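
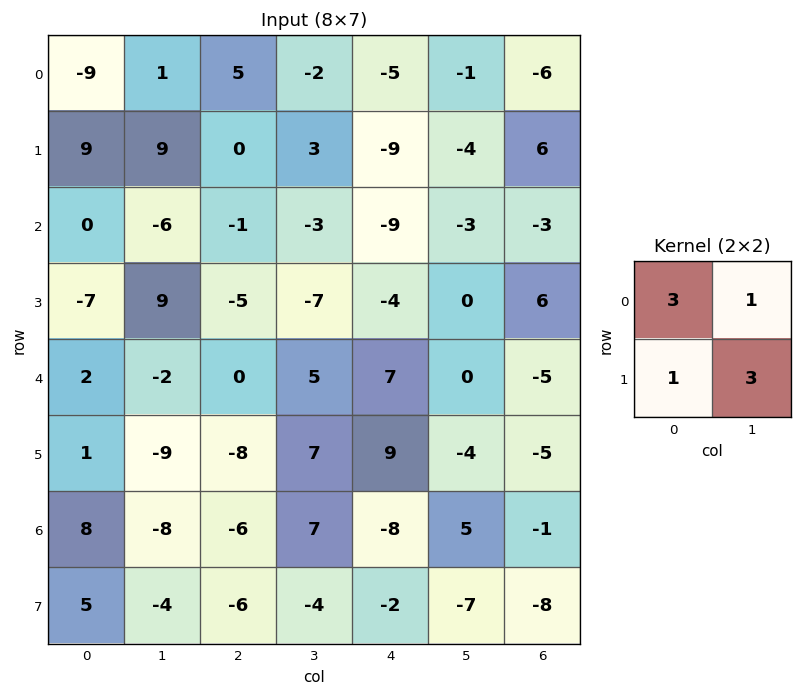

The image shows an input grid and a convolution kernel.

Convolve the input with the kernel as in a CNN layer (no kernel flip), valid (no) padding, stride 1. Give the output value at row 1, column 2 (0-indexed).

The receptive field on the input at this output position is [0 3 / -1 -3]. Elementwise product with the kernel and sum: 0·3 + 3·1 + -1·1 + -3·3.

-7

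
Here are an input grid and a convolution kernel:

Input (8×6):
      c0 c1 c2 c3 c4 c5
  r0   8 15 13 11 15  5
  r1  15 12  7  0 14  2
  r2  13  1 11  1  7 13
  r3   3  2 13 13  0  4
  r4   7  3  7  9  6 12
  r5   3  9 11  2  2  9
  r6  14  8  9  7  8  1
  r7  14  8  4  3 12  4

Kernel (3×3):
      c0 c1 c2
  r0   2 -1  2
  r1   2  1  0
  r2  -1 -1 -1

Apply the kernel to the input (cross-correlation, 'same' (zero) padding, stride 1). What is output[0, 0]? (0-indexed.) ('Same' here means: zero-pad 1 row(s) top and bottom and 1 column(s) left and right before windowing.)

-19

The receptive field on the zero-padded input at this output position is [0 0 0 / 0 8 15 / 0 15 12]. Elementwise product with the kernel and sum: 0·2 + 0·-1 + 0·2 + 0·2 + 8·1 + 0·-1 + 15·-1 + 12·-1.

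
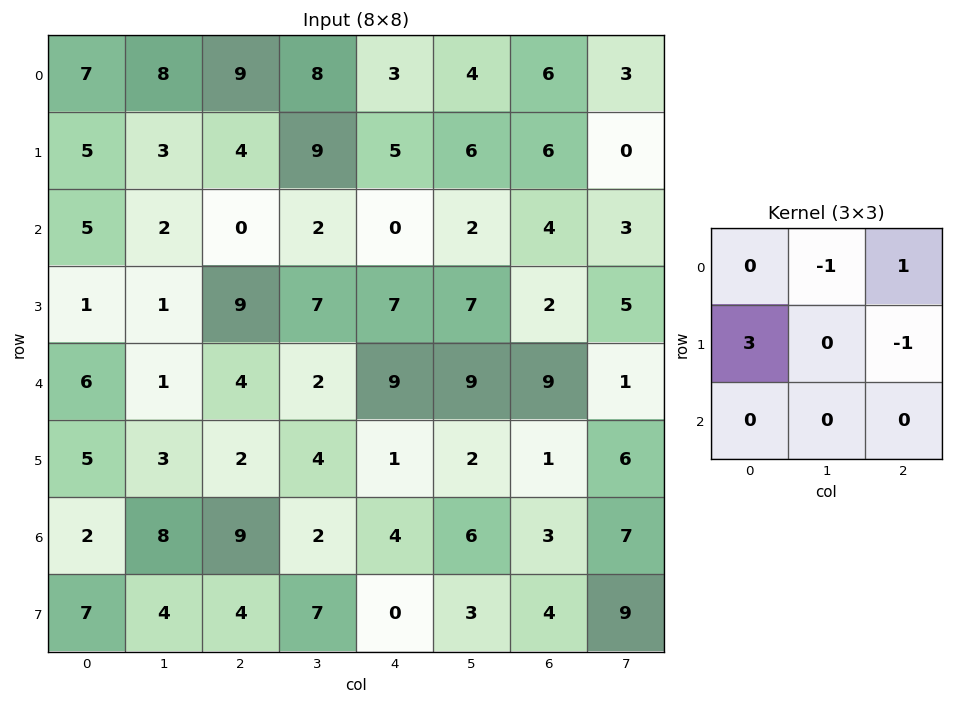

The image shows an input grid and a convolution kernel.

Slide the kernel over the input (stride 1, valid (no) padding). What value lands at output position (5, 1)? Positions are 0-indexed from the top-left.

24

The receptive field on the input at this output position is [3 2 4 / 8 9 2 / 4 4 7]. Elementwise product with the kernel and sum: 2·-1 + 4·1 + 8·3 + 2·-1.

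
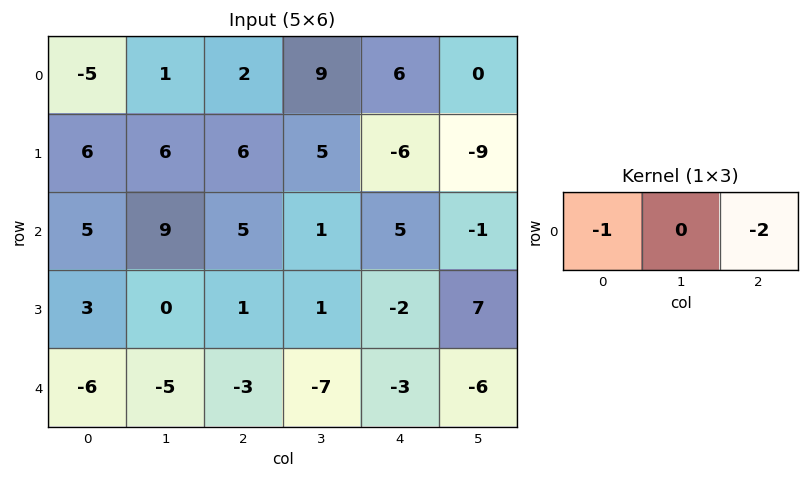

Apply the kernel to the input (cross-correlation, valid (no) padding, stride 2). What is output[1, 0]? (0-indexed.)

-15

The receptive field on the input at this output position is [5 9 5]. Elementwise product with the kernel and sum: 5·-1 + 5·-2.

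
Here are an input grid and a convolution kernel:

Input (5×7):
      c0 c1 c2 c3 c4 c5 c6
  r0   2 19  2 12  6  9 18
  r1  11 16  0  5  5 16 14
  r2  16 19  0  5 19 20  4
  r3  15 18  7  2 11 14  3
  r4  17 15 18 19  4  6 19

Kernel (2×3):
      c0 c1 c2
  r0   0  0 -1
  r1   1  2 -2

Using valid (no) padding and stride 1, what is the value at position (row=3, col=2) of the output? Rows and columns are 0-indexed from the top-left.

The receptive field on the input at this output position is [7 2 11 / 18 19 4]. Elementwise product with the kernel and sum: 11·-1 + 18·1 + 19·2 + 4·-2.

37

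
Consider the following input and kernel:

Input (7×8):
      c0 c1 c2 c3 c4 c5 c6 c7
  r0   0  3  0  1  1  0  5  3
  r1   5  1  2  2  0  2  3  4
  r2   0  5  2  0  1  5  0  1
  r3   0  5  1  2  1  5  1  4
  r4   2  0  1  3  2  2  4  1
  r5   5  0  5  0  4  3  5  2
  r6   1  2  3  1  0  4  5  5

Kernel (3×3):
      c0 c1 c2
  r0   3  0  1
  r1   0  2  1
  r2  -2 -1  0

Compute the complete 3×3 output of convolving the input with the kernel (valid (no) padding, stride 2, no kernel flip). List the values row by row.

Output[0,0]: The receptive field on the input at this output position is [0 3 0 / 5 1 2 / 0 5 2]. Elementwise product with the kernel and sum: 0·3 + 0·1 + 1·2 + 2·1 + 0·-2 + 5·-1.
Output[0,1]: The receptive field on the input at this output position is [0 1 1 / 2 2 0 / 2 0 1]. Elementwise product with the kernel and sum: 0·3 + 1·1 + 2·2 + 0·1 + 2·-2 + 0·-1.

-1 1 8
9 7 8
8 2 17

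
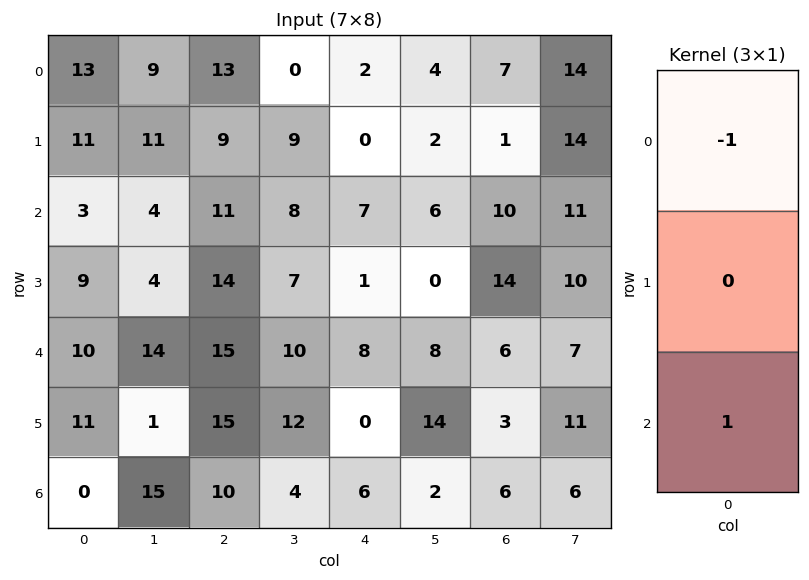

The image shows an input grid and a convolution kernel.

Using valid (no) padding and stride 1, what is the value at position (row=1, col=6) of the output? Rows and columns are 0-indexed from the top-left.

The receptive field on the input at this output position is [1 / 10 / 14]. Elementwise product with the kernel and sum: 1·-1 + 14·1.

13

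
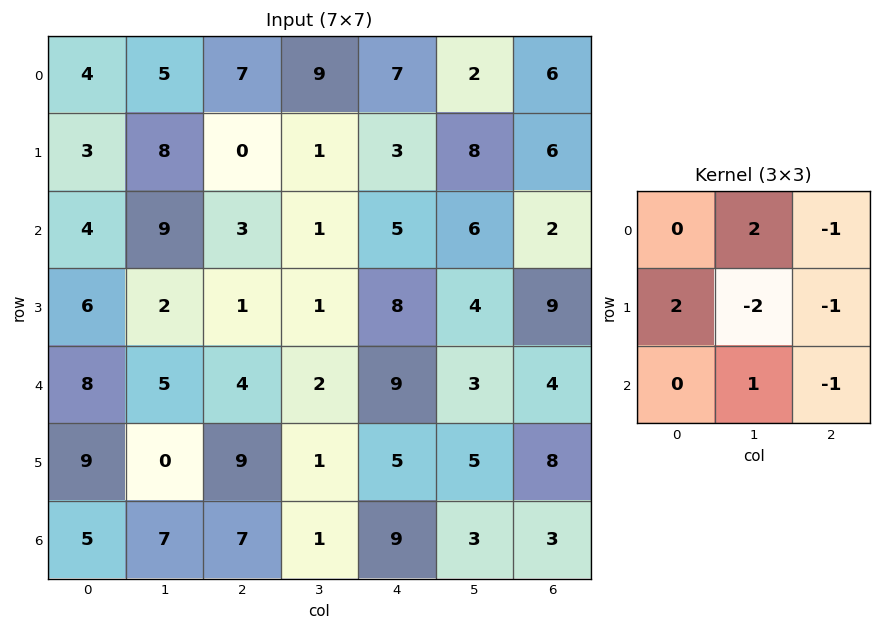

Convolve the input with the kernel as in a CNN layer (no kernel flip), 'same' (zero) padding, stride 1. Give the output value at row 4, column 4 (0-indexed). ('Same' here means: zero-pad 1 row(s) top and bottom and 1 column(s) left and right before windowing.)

The receptive field on the zero-padded input at this output position is [1 8 4 / 2 9 3 / 1 5 5]. Elementwise product with the kernel and sum: 8·2 + 4·-1 + 2·2 + 9·-2 + 3·-1 + 5·1 + 5·-1.

-5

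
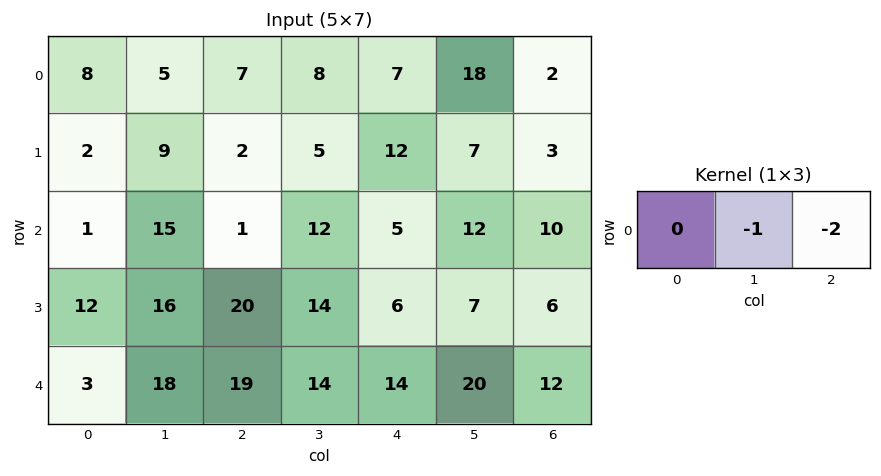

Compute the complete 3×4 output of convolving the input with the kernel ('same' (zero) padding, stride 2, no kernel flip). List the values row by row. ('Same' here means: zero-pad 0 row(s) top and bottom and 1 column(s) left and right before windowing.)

-18 -23 -43 -2
-31 -25 -29 -10
-39 -47 -54 -12

Output[0,0]: The receptive field on the zero-padded input at this output position is [0 8 5]. Elementwise product with the kernel and sum: 8·-1 + 5·-2.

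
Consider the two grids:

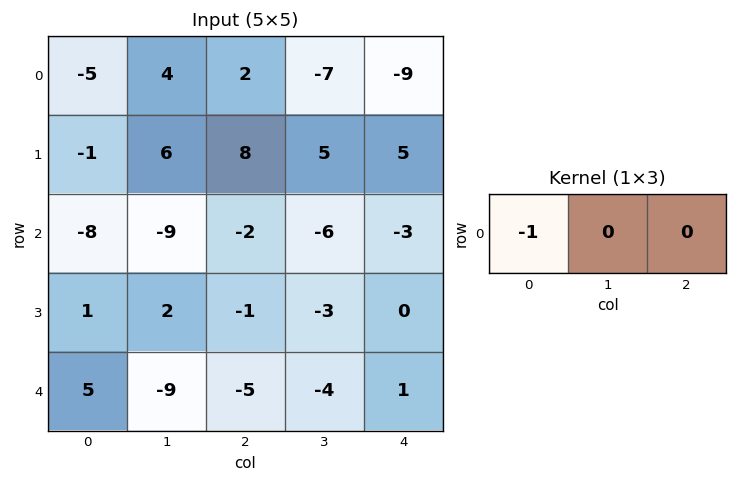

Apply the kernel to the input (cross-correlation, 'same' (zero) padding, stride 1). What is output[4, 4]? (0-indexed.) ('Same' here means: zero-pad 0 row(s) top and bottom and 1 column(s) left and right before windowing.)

The receptive field on the zero-padded input at this output position is [-4 1 0]. Elementwise product with the kernel and sum: -4·-1.

4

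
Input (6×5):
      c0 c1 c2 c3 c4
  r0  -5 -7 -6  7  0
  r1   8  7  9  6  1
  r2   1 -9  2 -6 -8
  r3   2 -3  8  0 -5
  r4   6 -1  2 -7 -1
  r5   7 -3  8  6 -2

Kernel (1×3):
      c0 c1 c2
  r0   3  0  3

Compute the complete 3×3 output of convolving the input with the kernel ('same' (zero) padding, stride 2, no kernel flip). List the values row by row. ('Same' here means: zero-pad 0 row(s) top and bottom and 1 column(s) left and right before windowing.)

-21 0 21
-27 -45 -18
-3 -24 -21

Output[0,0]: The receptive field on the zero-padded input at this output position is [0 -5 -7]. Elementwise product with the kernel and sum: 0·3 + -7·3.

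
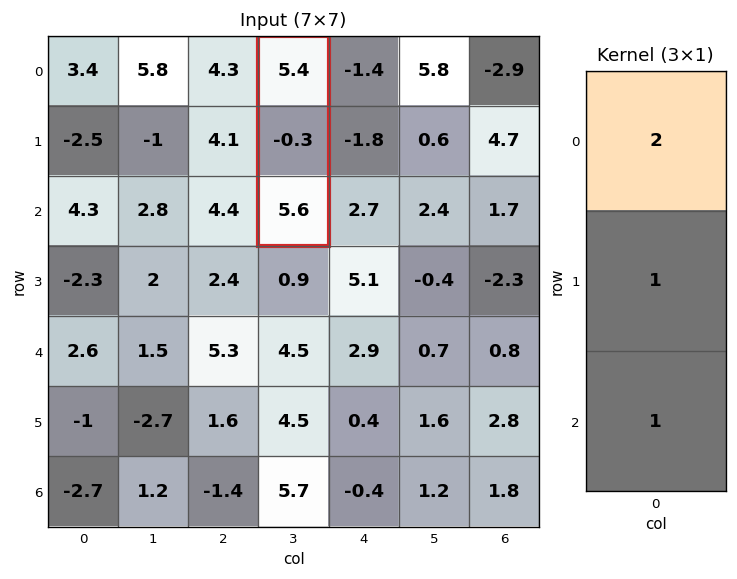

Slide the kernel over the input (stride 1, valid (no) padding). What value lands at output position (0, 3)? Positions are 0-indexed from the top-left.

The receptive field on the input at this output position is [5.4 / -0.3 / 5.6]. Elementwise product with the kernel and sum: 5.4·2 + -0.3·1 + 5.6·1.

16.1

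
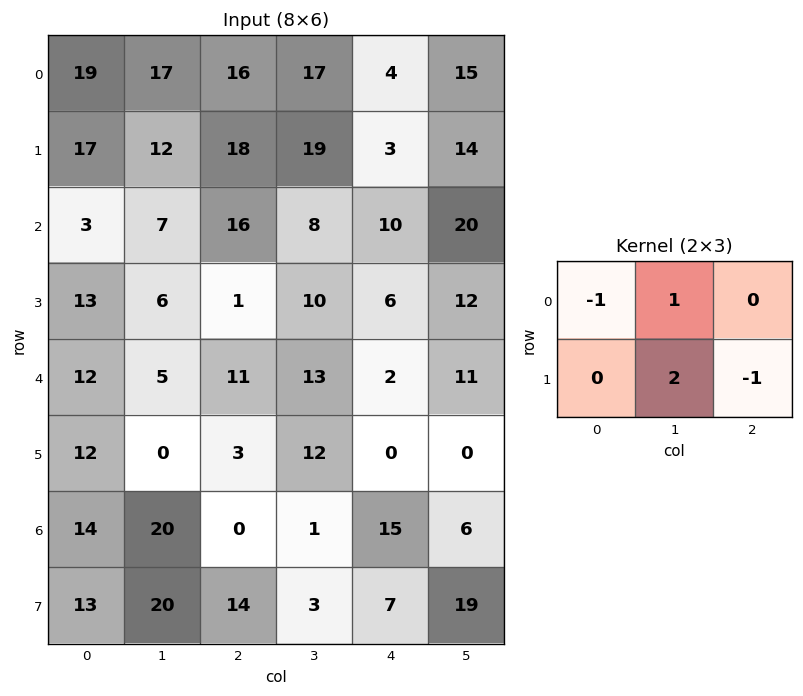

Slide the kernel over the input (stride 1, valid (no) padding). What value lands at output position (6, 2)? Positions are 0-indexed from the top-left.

The receptive field on the input at this output position is [0 1 15 / 14 3 7]. Elementwise product with the kernel and sum: 0·-1 + 1·1 + 3·2 + 7·-1.

0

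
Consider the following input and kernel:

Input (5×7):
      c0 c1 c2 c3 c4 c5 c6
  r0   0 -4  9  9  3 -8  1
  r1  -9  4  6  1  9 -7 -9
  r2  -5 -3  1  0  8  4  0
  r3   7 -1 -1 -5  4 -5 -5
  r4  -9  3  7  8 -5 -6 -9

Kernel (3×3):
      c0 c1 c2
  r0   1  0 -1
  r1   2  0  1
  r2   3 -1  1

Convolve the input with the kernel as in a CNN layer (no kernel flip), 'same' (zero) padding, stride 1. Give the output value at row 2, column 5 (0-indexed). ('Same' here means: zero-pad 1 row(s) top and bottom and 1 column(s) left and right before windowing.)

46

The receptive field on the zero-padded input at this output position is [9 -7 -9 / 8 4 0 / 4 -5 -5]. Elementwise product with the kernel and sum: 9·1 + -9·-1 + 8·2 + 0·1 + 4·3 + -5·-1 + -5·1.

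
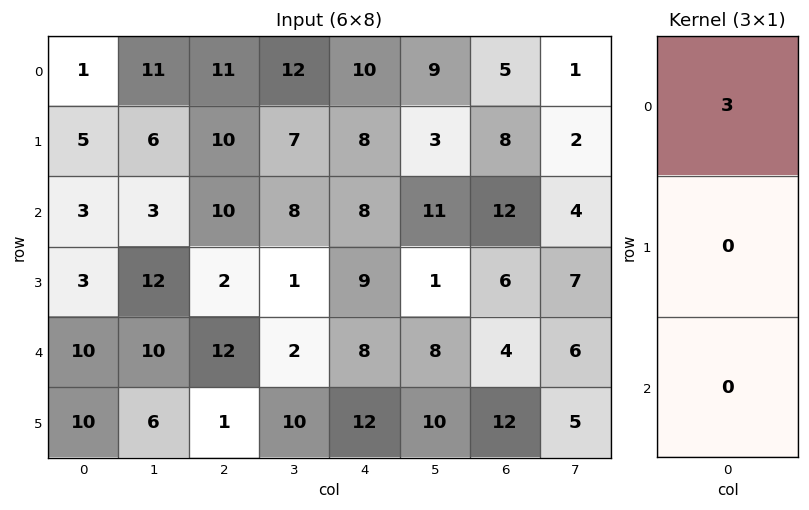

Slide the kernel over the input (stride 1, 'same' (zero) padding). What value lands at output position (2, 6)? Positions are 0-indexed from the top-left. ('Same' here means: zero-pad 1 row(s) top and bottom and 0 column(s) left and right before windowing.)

The receptive field on the zero-padded input at this output position is [8 / 12 / 6]. Elementwise product with the kernel and sum: 8·3.

24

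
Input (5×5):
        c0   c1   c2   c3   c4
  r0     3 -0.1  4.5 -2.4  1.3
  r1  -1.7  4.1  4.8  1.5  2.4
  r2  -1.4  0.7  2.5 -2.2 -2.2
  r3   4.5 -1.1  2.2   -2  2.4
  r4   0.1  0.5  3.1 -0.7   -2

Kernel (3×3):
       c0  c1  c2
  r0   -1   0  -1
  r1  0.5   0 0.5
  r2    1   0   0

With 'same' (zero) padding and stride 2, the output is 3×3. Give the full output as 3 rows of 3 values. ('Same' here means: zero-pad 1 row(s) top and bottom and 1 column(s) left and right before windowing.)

-0.05 2.85 0.3
-3.75 -7.45 -4.6
1.35 3 1.65

Output[0,0]: The receptive field on the zero-padded input at this output position is [0 0 0 / 0 3 -0.1 / 0 -1.7 4.1]. Elementwise product with the kernel and sum: 0·-1 + 0·-1 + 0·0.5 + -0.1·0.5 + 0·1.
Output[0,1]: The receptive field on the zero-padded input at this output position is [0 0 0 / -0.1 4.5 -2.4 / 4.1 4.8 1.5]. Elementwise product with the kernel and sum: 0·-1 + 0·-1 + -0.1·0.5 + -2.4·0.5 + 4.1·1.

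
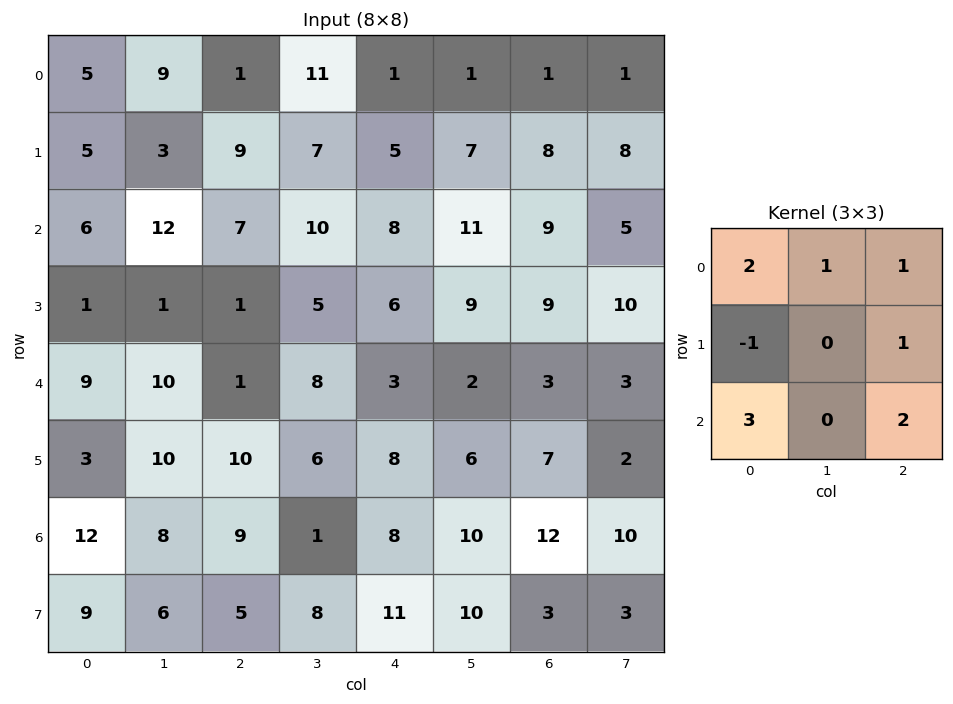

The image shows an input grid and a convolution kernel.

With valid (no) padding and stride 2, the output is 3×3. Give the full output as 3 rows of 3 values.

56 47 49
60 46 54
90 54 58

Output[0,0]: The receptive field on the input at this output position is [5 9 1 / 5 3 9 / 6 12 7]. Elementwise product with the kernel and sum: 5·2 + 9·1 + 1·1 + 5·-1 + 9·1 + 6·3 + 7·2.
Output[0,1]: The receptive field on the input at this output position is [1 11 1 / 9 7 5 / 7 10 8]. Elementwise product with the kernel and sum: 1·2 + 11·1 + 1·1 + 9·-1 + 5·1 + 7·3 + 8·2.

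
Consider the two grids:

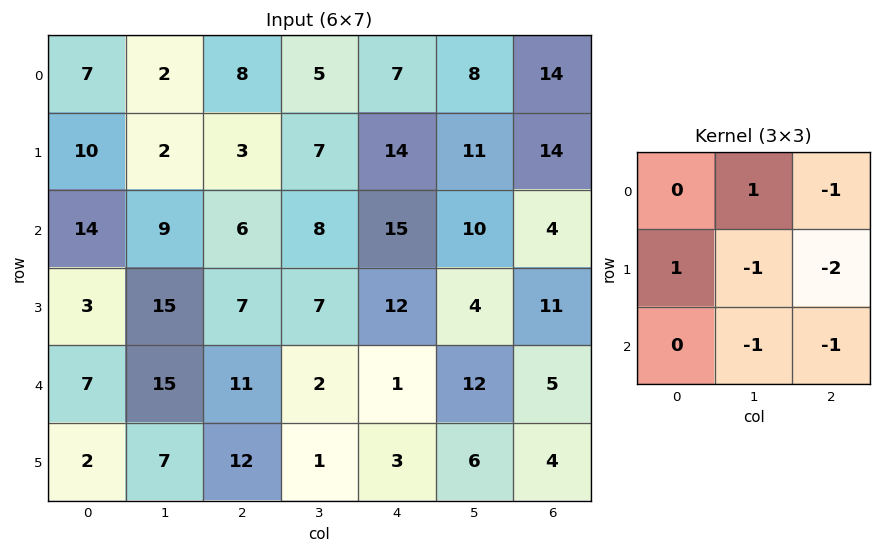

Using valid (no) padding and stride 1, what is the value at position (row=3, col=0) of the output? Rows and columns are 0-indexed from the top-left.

The receptive field on the input at this output position is [3 15 7 / 7 15 11 / 2 7 12]. Elementwise product with the kernel and sum: 15·1 + 7·-1 + 7·1 + 15·-1 + 11·-2 + 7·-1 + 12·-1.

-41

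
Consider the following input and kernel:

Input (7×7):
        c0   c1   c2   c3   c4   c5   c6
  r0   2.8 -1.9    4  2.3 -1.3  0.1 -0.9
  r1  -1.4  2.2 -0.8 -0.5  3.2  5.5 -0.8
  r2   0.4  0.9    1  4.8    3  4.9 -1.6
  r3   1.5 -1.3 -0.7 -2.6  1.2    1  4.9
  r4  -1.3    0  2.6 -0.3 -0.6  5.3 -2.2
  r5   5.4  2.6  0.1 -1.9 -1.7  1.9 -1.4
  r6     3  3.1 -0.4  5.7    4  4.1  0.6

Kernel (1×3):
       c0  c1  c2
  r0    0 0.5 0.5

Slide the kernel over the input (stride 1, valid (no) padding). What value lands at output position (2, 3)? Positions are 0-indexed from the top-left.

The receptive field on the input at this output position is [4.8 3 4.9]. Elementwise product with the kernel and sum: 3·0.5 + 4.9·0.5.

3.95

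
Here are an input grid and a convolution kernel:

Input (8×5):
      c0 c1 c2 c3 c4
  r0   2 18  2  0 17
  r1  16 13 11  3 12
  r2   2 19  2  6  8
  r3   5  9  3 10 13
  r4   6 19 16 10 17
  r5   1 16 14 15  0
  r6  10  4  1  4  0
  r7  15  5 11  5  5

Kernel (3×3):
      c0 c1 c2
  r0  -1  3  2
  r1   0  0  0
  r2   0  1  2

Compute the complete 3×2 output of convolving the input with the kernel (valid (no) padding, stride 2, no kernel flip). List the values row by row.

79 54
110 76
89 52

Output[0,0]: The receptive field on the input at this output position is [2 18 2 / 16 13 11 / 2 19 2]. Elementwise product with the kernel and sum: 2·-1 + 18·3 + 2·2 + 19·1 + 2·2.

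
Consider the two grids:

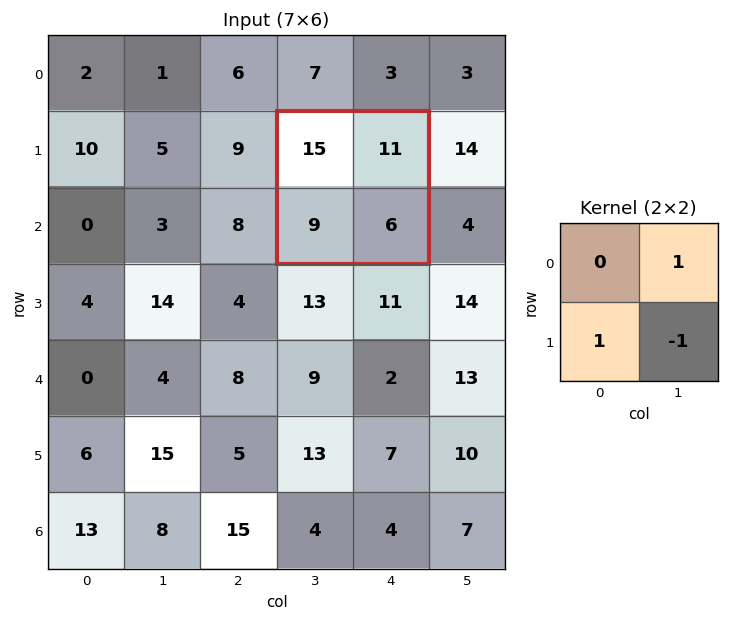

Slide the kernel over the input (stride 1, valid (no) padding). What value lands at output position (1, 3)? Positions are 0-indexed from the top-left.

The receptive field on the input at this output position is [15 11 / 9 6]. Elementwise product with the kernel and sum: 11·1 + 9·1 + 6·-1.

14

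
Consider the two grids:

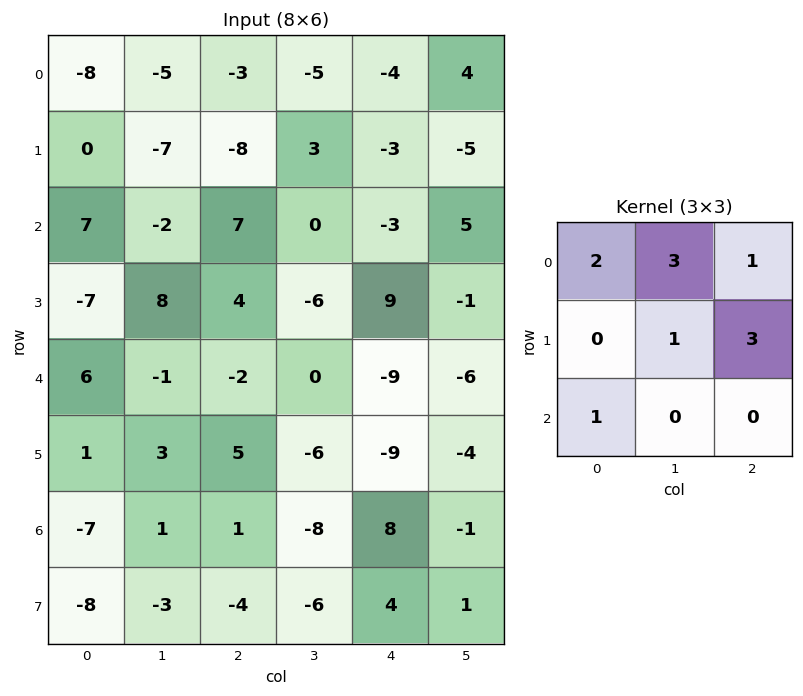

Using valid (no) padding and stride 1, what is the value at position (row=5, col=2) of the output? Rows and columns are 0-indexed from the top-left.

-5

The receptive field on the input at this output position is [5 -6 -9 / 1 -8 8 / -4 -6 4]. Elementwise product with the kernel and sum: 5·2 + -6·3 + -9·1 + -8·1 + 8·3 + -4·1.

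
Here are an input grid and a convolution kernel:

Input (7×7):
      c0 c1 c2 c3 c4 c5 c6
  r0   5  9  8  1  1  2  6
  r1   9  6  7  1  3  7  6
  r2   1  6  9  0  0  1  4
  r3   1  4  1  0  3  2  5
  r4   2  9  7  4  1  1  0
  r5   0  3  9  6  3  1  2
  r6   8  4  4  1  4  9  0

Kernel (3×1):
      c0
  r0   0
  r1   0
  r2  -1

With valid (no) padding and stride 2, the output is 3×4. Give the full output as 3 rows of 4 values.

-1 -9 0 -4
-2 -7 -1 0
-8 -4 -4 0

Output[0,0]: The receptive field on the input at this output position is [5 / 9 / 1]. Elementwise product with the kernel and sum: 1·-1.
Output[0,1]: The receptive field on the input at this output position is [8 / 7 / 9]. Elementwise product with the kernel and sum: 9·-1.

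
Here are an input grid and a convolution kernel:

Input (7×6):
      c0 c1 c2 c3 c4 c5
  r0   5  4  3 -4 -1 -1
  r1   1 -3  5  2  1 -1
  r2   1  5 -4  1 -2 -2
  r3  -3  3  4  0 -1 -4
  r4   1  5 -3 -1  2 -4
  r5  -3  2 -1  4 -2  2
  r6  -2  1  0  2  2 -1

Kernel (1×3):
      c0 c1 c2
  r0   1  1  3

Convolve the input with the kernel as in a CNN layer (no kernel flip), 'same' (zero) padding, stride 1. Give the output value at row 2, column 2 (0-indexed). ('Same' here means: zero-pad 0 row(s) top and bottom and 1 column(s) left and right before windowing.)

The receptive field on the zero-padded input at this output position is [5 -4 1]. Elementwise product with the kernel and sum: 5·1 + -4·1 + 1·3.

4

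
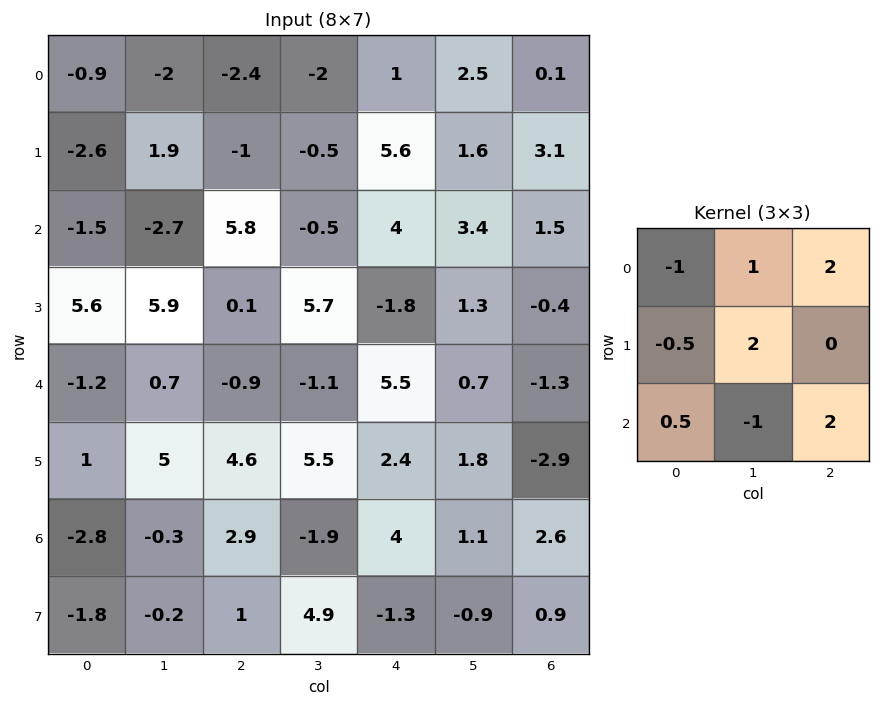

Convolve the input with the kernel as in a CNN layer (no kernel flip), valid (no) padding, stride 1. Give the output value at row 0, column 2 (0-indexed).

13.3

The receptive field on the input at this output position is [-2.4 -2 1 / -1 -0.5 5.6 / 5.8 -0.5 4]. Elementwise product with the kernel and sum: -2.4·-1 + -2·1 + 1·2 + -1·-0.5 + -0.5·2 + 5.8·0.5 + -0.5·-1 + 4·2.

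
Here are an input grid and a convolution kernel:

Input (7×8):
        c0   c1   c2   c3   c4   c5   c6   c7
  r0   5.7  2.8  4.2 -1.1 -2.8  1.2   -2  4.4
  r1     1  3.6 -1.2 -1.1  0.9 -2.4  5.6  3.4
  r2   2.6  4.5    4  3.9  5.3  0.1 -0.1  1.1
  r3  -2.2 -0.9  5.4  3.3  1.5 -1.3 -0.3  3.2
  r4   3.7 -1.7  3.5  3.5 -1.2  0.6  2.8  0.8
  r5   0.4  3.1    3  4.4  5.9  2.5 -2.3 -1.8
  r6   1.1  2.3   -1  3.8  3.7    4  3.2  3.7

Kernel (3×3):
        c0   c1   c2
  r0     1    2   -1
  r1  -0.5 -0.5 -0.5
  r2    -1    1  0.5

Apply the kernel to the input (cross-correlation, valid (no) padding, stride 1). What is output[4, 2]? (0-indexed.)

The receptive field on the input at this output position is [3.5 3.5 -1.2 / 3 4.4 5.9 / -1 3.8 3.7]. Elementwise product with the kernel and sum: 3.5·1 + 3.5·2 + -1.2·-1 + 3·-0.5 + 4.4·-0.5 + 5.9·-0.5 + -1·-1 + 3.8·1 + 3.7·0.5.

11.7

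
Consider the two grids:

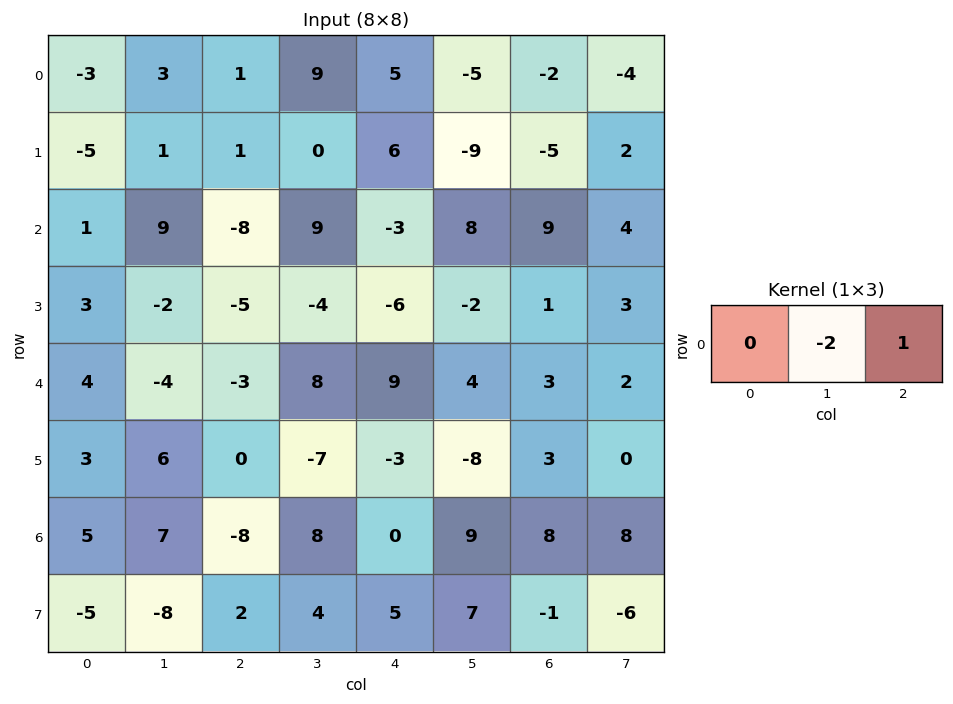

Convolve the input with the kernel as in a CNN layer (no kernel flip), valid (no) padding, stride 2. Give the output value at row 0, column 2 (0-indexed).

The receptive field on the input at this output position is [5 -5 -2]. Elementwise product with the kernel and sum: -5·-2 + -2·1.

8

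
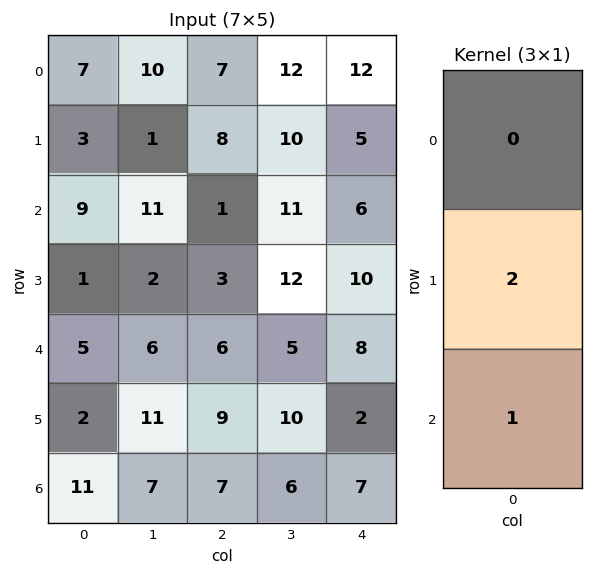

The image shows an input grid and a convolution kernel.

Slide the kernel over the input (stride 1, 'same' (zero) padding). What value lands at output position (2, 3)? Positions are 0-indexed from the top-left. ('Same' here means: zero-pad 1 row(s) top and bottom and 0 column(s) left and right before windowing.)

34

The receptive field on the zero-padded input at this output position is [10 / 11 / 12]. Elementwise product with the kernel and sum: 11·2 + 12·1.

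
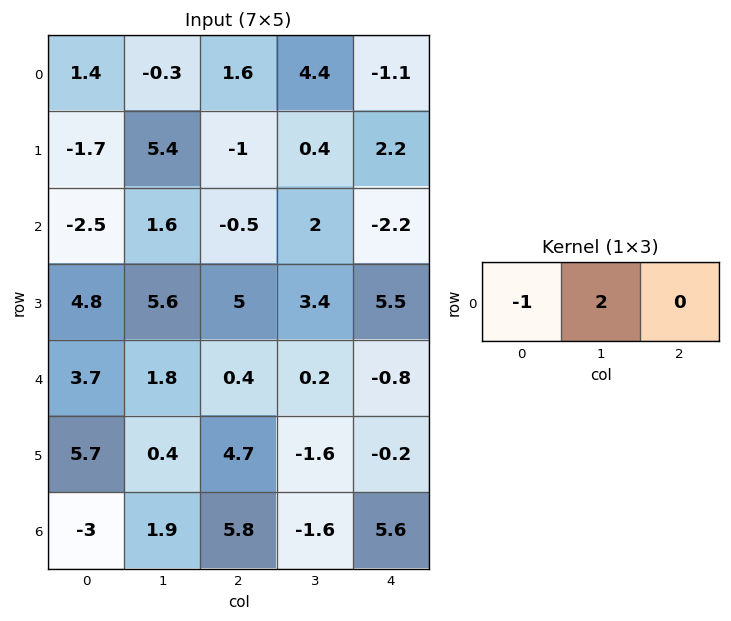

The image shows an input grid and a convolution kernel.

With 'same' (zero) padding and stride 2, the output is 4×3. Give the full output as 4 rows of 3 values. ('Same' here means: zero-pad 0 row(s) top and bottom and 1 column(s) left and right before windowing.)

2.8 3.5 -6.6
-5 -2.6 -6.4
7.4 -1 -1.8
-6 9.7 12.8

Output[0,0]: The receptive field on the zero-padded input at this output position is [0 1.4 -0.3]. Elementwise product with the kernel and sum: 0·-1 + 1.4·2.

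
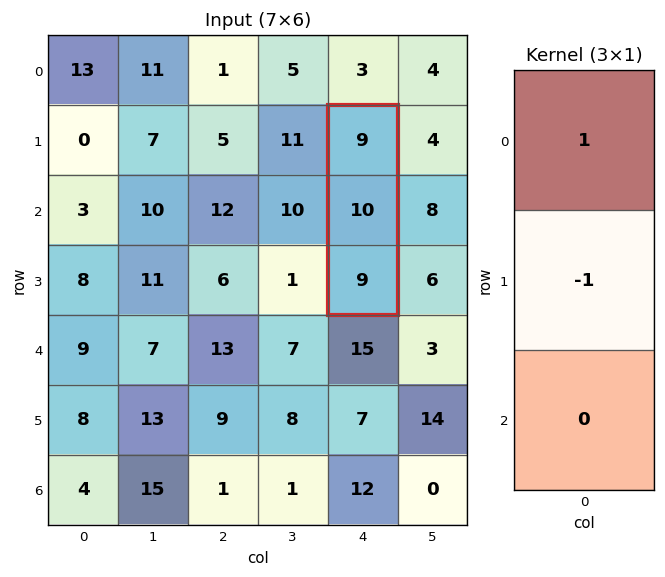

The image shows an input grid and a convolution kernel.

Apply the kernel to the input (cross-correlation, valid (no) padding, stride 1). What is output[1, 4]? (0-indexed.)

The receptive field on the input at this output position is [9 / 10 / 9]. Elementwise product with the kernel and sum: 9·1 + 10·-1.

-1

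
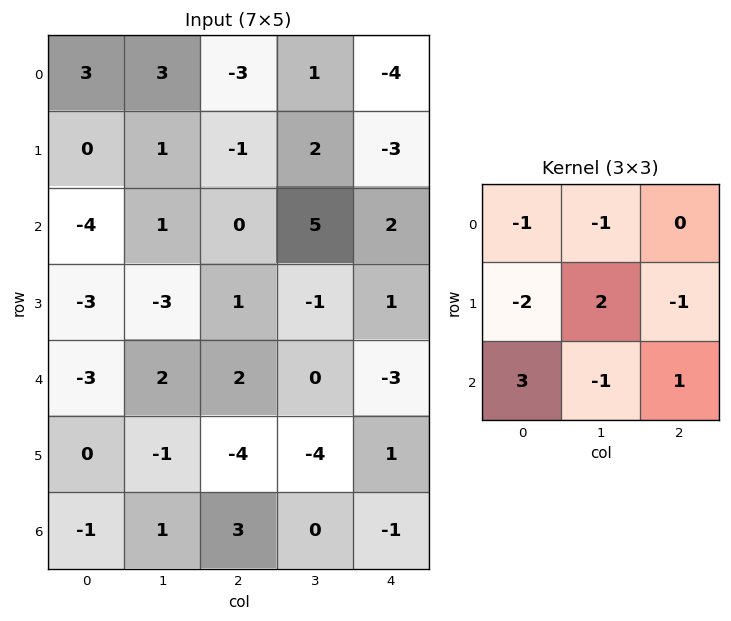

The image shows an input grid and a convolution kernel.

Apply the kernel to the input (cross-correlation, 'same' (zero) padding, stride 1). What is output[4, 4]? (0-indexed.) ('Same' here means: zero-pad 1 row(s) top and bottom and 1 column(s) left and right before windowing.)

The receptive field on the zero-padded input at this output position is [-1 1 0 / 0 -3 0 / -4 1 0]. Elementwise product with the kernel and sum: -1·-1 + 1·-1 + 0·-2 + -3·2 + 0·-1 + -4·3 + 1·-1 + 0·1.

-19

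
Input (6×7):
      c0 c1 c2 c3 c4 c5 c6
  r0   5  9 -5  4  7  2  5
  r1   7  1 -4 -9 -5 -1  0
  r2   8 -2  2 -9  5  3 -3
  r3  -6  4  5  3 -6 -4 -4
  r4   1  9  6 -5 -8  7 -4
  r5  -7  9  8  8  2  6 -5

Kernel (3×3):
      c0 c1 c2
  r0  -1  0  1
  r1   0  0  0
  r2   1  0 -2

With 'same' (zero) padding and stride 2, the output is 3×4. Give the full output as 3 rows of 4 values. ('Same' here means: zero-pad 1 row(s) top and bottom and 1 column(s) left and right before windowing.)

-2 19 -7 -1
-7 -12 19 -3
-14 -8 -11 10

Output[0,0]: The receptive field on the zero-padded input at this output position is [0 0 0 / 0 5 9 / 0 7 1]. Elementwise product with the kernel and sum: 0·-1 + 0·1 + 0·1 + 1·-2.
Output[0,1]: The receptive field on the zero-padded input at this output position is [0 0 0 / 9 -5 4 / 1 -4 -9]. Elementwise product with the kernel and sum: 0·-1 + 0·1 + 1·1 + -9·-2.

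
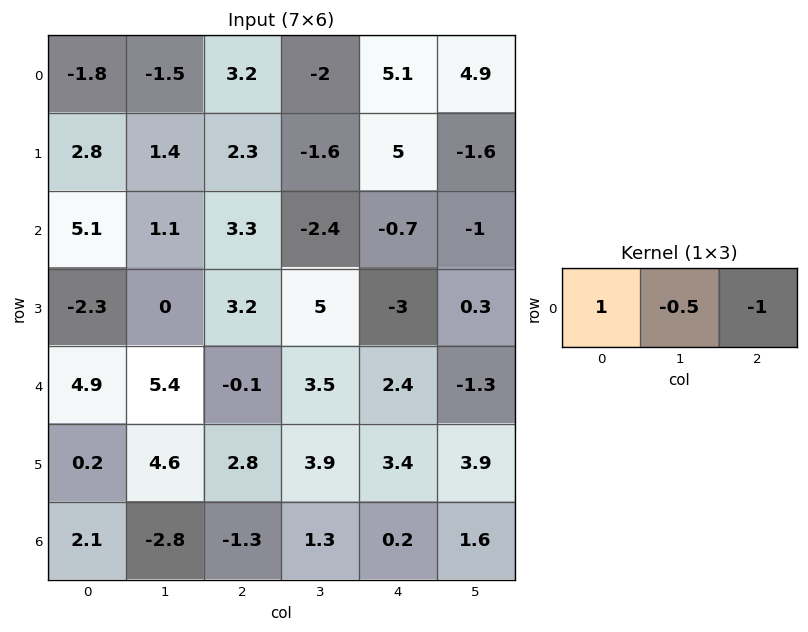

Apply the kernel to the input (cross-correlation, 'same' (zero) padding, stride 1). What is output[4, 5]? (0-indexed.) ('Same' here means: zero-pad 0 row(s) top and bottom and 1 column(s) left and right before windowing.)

The receptive field on the zero-padded input at this output position is [2.4 -1.3 0]. Elementwise product with the kernel and sum: 2.4·1 + -1.3·-0.5 + 0·-1.

3.05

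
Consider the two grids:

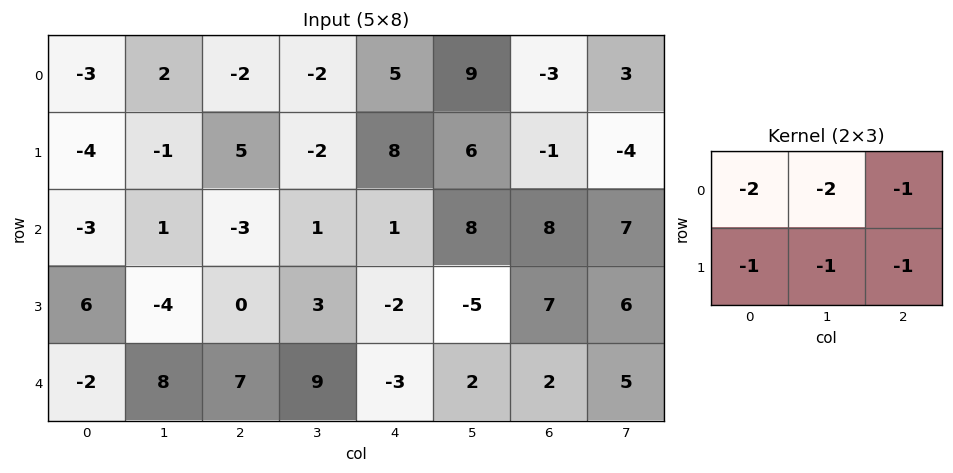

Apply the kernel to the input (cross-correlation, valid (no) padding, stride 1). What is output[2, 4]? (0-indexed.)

-26

The receptive field on the input at this output position is [1 8 8 / -2 -5 7]. Elementwise product with the kernel and sum: 1·-2 + 8·-2 + 8·-1 + -2·-1 + -5·-1 + 7·-1.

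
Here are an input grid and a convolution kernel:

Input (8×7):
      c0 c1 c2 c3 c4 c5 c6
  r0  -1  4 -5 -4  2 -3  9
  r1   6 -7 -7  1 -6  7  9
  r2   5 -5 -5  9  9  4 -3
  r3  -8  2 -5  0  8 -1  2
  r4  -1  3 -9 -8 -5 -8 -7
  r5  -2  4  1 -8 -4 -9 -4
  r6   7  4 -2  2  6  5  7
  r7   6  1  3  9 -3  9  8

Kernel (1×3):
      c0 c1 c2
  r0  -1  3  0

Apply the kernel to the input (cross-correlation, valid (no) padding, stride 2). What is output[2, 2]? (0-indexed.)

The receptive field on the input at this output position is [-5 -8 -7]. Elementwise product with the kernel and sum: -5·-1 + -8·3.

-19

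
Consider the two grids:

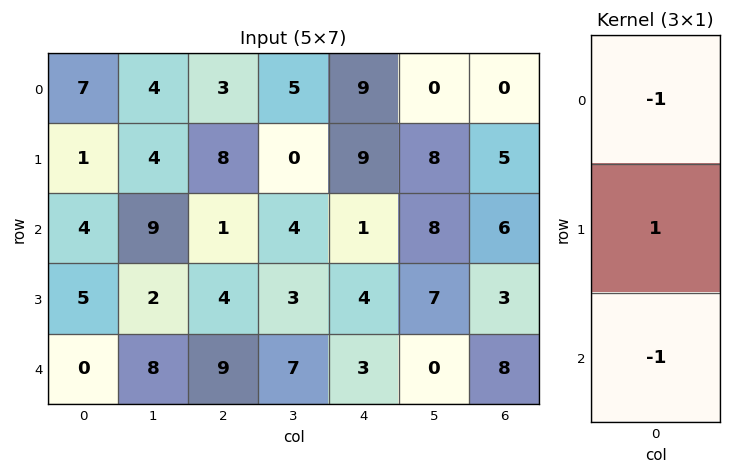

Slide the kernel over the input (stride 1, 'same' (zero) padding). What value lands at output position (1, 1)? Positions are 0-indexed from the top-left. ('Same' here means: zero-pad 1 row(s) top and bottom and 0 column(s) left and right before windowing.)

The receptive field on the zero-padded input at this output position is [4 / 4 / 9]. Elementwise product with the kernel and sum: 4·-1 + 4·1 + 9·-1.

-9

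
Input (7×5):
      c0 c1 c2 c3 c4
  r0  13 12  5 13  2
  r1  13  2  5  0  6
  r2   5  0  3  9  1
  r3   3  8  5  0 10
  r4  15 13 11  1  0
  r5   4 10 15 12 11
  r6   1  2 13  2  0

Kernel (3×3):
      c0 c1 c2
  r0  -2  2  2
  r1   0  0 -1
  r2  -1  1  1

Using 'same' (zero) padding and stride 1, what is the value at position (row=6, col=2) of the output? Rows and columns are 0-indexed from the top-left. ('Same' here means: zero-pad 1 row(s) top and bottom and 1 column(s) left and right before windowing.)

32

The receptive field on the zero-padded input at this output position is [10 15 12 / 2 13 2 / 0 0 0]. Elementwise product with the kernel and sum: 10·-2 + 15·2 + 12·2 + 2·-1 + 0·-1 + 0·1 + 0·1.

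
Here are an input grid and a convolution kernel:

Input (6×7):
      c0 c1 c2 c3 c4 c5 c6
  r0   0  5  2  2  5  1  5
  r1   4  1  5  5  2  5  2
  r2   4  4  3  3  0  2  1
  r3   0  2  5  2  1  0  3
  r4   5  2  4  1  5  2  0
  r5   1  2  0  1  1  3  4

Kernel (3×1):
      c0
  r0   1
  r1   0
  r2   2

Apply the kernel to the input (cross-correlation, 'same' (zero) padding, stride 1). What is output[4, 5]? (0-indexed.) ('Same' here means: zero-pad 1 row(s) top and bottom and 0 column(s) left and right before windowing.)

The receptive field on the zero-padded input at this output position is [0 / 2 / 3]. Elementwise product with the kernel and sum: 0·1 + 3·2.

6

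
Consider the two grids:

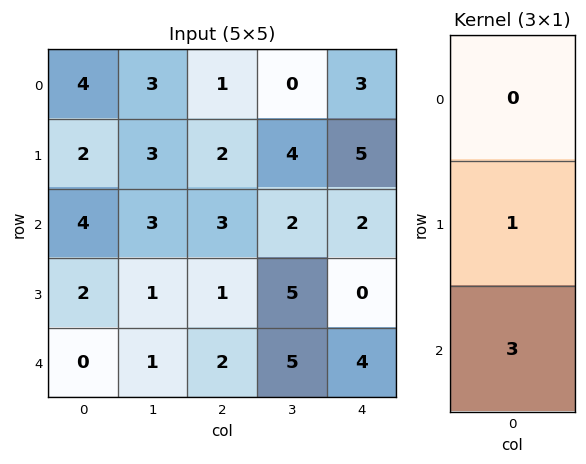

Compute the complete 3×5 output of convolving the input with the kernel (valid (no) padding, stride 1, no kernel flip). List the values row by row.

Output[0,0]: The receptive field on the input at this output position is [4 / 2 / 4]. Elementwise product with the kernel and sum: 2·1 + 4·3.

14 12 11 10 11
10 6 6 17 2
2 4 7 20 12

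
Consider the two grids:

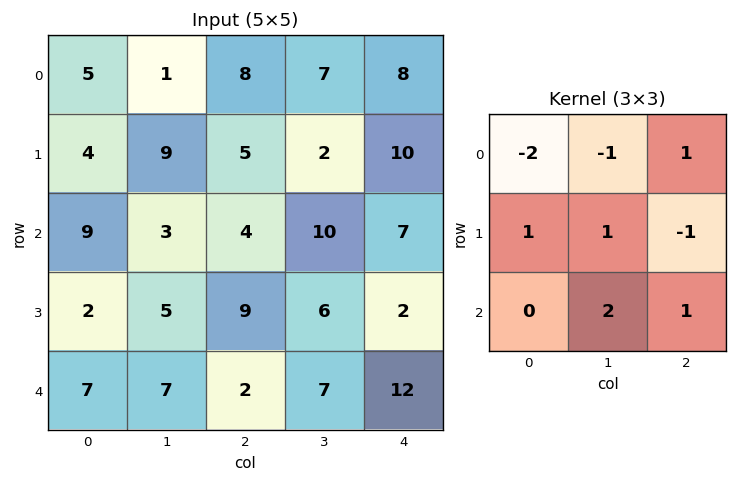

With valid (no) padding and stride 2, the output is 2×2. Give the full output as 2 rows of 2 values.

Output[0,0]: The receptive field on the input at this output position is [5 1 8 / 4 9 5 / 9 3 4]. Elementwise product with the kernel and sum: 5·-2 + 1·-1 + 8·1 + 4·1 + 9·1 + 5·-1 + 3·2 + 4·1.
Output[0,1]: The receptive field on the input at this output position is [8 7 8 / 5 2 10 / 4 10 7]. Elementwise product with the kernel and sum: 8·-2 + 7·-1 + 8·1 + 5·1 + 2·1 + 10·-1 + 10·2 + 7·1.

15 9
-3 28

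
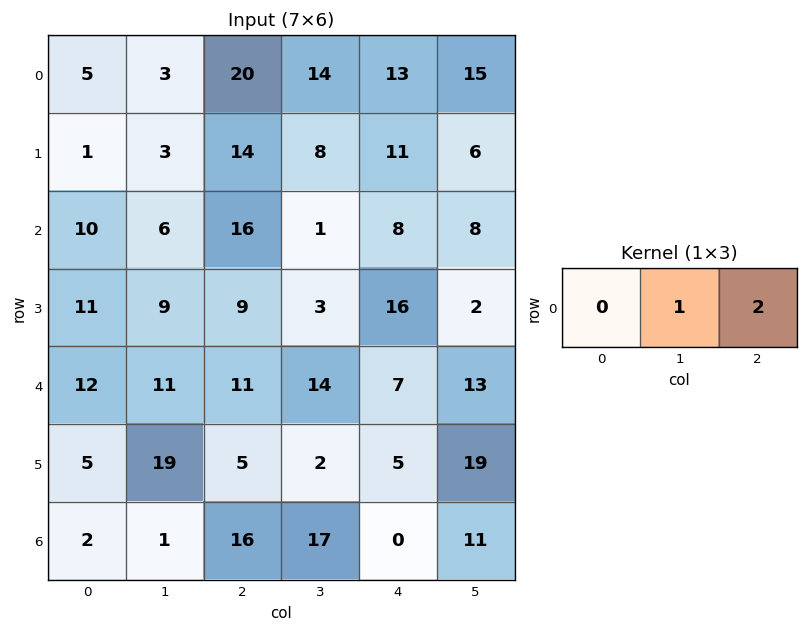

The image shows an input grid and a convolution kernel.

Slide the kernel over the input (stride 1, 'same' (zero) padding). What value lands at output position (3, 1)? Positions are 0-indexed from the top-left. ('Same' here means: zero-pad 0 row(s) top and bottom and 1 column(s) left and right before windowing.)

27

The receptive field on the zero-padded input at this output position is [11 9 9]. Elementwise product with the kernel and sum: 9·1 + 9·2.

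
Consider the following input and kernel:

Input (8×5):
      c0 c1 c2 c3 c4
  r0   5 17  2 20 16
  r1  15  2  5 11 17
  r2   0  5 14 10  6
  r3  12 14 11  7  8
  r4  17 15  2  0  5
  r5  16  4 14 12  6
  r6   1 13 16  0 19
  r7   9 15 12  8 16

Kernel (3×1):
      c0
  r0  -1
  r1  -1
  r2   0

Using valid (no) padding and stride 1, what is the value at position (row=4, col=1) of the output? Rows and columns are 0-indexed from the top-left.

The receptive field on the input at this output position is [15 / 4 / 13]. Elementwise product with the kernel and sum: 15·-1 + 4·-1.

-19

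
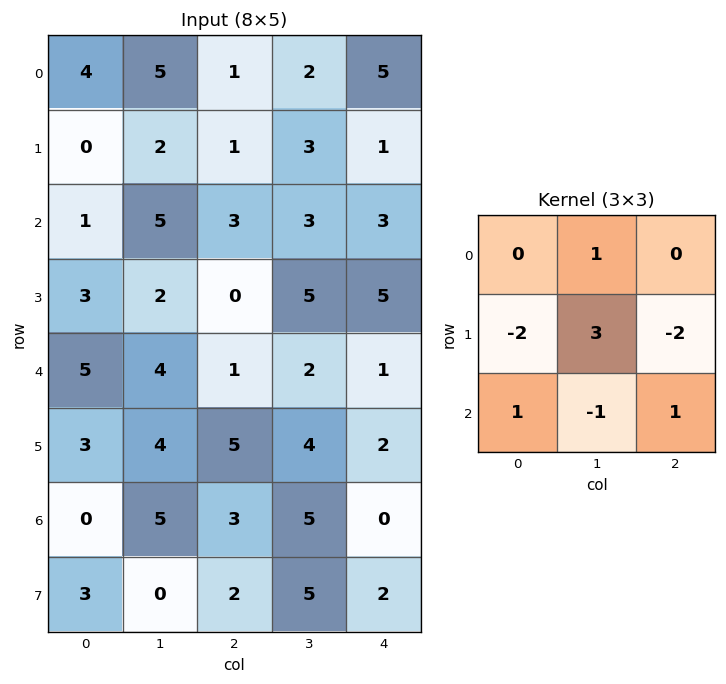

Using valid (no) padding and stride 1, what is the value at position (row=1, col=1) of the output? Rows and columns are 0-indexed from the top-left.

The receptive field on the input at this output position is [2 1 3 / 5 3 3 / 2 0 5]. Elementwise product with the kernel and sum: 1·1 + 5·-2 + 3·3 + 3·-2 + 2·1 + 0·-1 + 5·1.

1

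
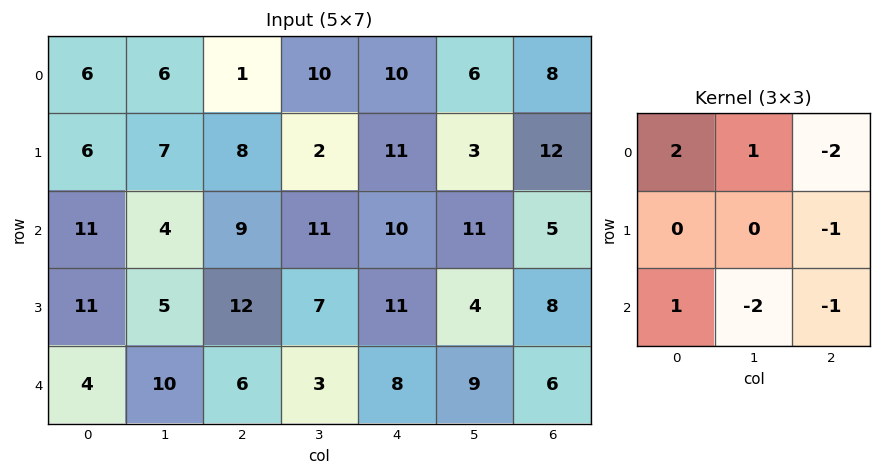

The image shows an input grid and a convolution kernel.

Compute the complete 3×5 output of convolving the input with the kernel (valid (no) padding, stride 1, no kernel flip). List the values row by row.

Output[0,0]: The receptive field on the input at this output position is [6 6 1 / 6 7 8 / 11 4 9]. Elementwise product with the kernel and sum: 6·2 + 6·1 + 1·-2 + 8·-1 + 11·1 + 4·-2 + 9·-1.

2 -34 -42 -5 -19
-17 -19 -27 -21 -9
-26 -17 -10 -16 -3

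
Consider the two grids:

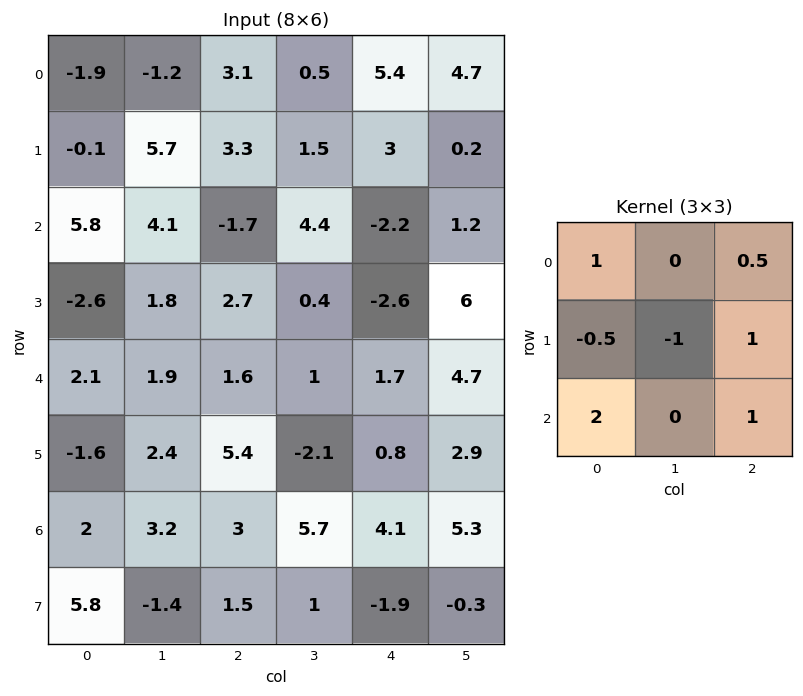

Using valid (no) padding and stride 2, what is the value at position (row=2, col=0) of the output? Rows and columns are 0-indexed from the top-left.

The receptive field on the input at this output position is [2.1 1.9 1.6 / -1.6 2.4 5.4 / 2 3.2 3]. Elementwise product with the kernel and sum: 2.1·1 + 1.6·0.5 + -1.6·-0.5 + 2.4·-1 + 5.4·1 + 2·2 + 3·1.

13.7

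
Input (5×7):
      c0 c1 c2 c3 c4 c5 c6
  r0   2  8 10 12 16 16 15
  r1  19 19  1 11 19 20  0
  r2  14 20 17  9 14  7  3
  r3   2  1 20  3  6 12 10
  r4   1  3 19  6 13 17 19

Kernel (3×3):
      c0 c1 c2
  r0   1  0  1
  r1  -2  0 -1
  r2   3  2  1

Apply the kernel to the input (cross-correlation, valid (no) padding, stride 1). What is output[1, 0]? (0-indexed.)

3

The receptive field on the input at this output position is [19 19 1 / 14 20 17 / 2 1 20]. Elementwise product with the kernel and sum: 19·1 + 1·1 + 14·-2 + 17·-1 + 2·3 + 1·2 + 20·1.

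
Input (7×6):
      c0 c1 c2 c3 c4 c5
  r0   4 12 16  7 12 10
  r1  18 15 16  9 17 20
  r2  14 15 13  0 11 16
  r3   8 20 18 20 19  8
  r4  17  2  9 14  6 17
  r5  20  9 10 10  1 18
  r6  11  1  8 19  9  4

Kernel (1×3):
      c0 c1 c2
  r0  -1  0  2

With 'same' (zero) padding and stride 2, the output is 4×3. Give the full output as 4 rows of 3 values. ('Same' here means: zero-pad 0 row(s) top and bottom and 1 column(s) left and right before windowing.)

Output[0,0]: The receptive field on the zero-padded input at this output position is [0 4 12]. Elementwise product with the kernel and sum: 0·-1 + 12·2.

24 2 13
30 -15 32
4 26 20
2 37 -11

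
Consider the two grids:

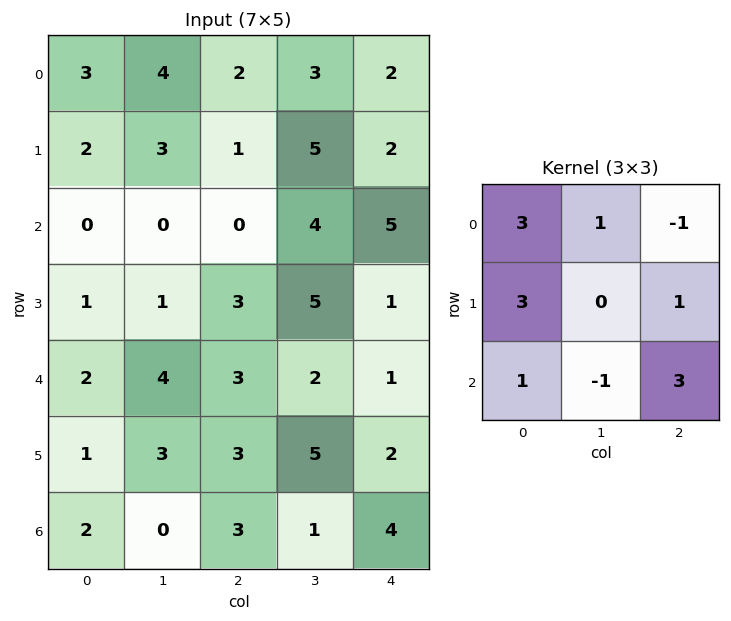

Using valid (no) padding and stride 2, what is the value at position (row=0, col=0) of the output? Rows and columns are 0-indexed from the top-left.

18

The receptive field on the input at this output position is [3 4 2 / 2 3 1 / 0 0 0]. Elementwise product with the kernel and sum: 3·3 + 4·1 + 2·-1 + 2·3 + 1·1 + 0·1 + 0·-1 + 0·3.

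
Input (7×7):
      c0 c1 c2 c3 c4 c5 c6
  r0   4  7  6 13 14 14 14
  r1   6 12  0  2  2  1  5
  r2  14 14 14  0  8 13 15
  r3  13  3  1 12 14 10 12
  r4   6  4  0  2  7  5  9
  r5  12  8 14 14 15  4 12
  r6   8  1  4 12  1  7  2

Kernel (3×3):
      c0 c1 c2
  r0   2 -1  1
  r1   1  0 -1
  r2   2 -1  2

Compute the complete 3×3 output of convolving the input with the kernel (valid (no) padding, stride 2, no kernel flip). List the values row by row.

Output[0,0]: The receptive field on the input at this output position is [4 7 6 / 6 12 0 / 14 14 14]. Elementwise product with the kernel and sum: 4·2 + 7·-1 + 6·1 + 6·1 + 0·-1 + 14·2 + 14·-1 + 14·2.

55 55 58
48 35 47
29 2 20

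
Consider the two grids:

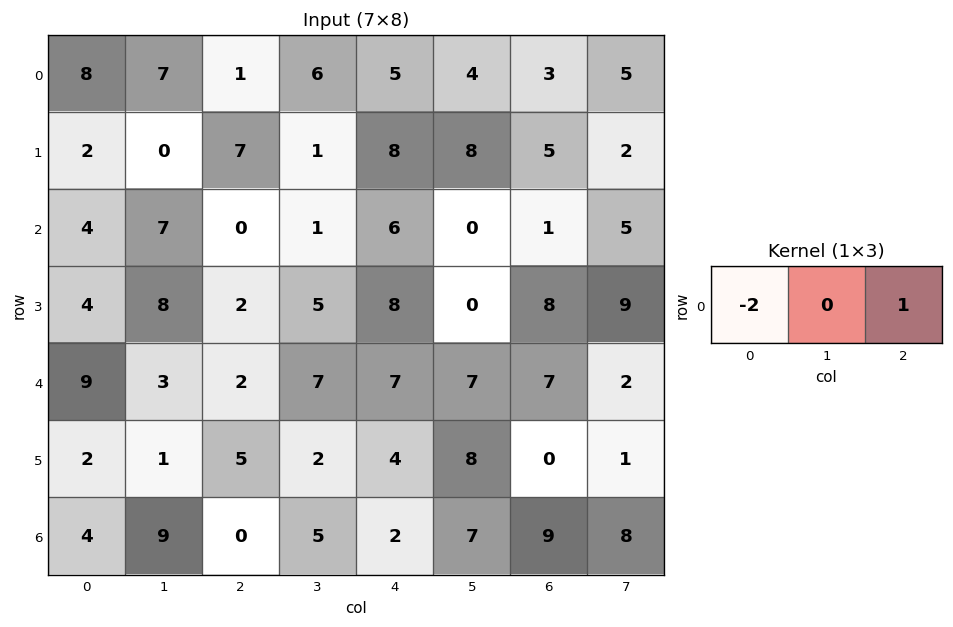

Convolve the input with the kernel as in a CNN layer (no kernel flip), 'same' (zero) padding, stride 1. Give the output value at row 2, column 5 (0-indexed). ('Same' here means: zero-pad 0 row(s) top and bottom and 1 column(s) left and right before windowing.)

-11

The receptive field on the zero-padded input at this output position is [6 0 1]. Elementwise product with the kernel and sum: 6·-2 + 1·1.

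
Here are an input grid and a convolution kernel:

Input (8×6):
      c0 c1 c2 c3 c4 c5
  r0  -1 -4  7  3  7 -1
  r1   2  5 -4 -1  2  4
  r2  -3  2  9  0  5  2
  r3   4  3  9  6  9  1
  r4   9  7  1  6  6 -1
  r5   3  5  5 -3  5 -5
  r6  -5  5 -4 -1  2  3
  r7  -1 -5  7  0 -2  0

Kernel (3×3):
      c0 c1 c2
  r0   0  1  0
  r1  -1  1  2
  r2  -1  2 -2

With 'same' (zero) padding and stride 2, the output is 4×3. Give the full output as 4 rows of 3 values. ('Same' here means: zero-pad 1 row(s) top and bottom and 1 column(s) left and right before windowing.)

Output[0,0]: The receptive field on the zero-padded input at this output position is [0 0 0 / 0 -1 -4 / 0 2 5]. Elementwise product with the kernel and sum: 0·1 + 0·-1 + -1·1 + -4·2 + 0·-1 + 2·2 + 5·-2.
Output[0,1]: The receptive field on the zero-padded input at this output position is [0 0 0 / -4 7 3 / 5 -4 -1]. Elementwise product with the kernel and sum: 0·1 + -4·-1 + 7·1 + 3·2 + 5·-1 + -4·2 + -1·-2.

-15 6 -1
5 6 21
23 26 30
16 13 10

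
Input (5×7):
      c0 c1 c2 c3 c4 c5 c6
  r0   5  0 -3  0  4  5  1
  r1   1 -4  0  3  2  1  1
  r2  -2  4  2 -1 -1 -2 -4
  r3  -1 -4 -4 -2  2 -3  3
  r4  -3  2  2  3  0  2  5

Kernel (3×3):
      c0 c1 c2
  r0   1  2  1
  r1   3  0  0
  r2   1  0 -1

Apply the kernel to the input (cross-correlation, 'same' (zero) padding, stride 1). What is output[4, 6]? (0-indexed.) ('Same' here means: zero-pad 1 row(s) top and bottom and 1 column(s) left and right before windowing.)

9

The receptive field on the zero-padded input at this output position is [-3 3 0 / 2 5 0 / 0 0 0]. Elementwise product with the kernel and sum: -3·1 + 3·2 + 0·1 + 2·3 + 0·1 + 0·-1.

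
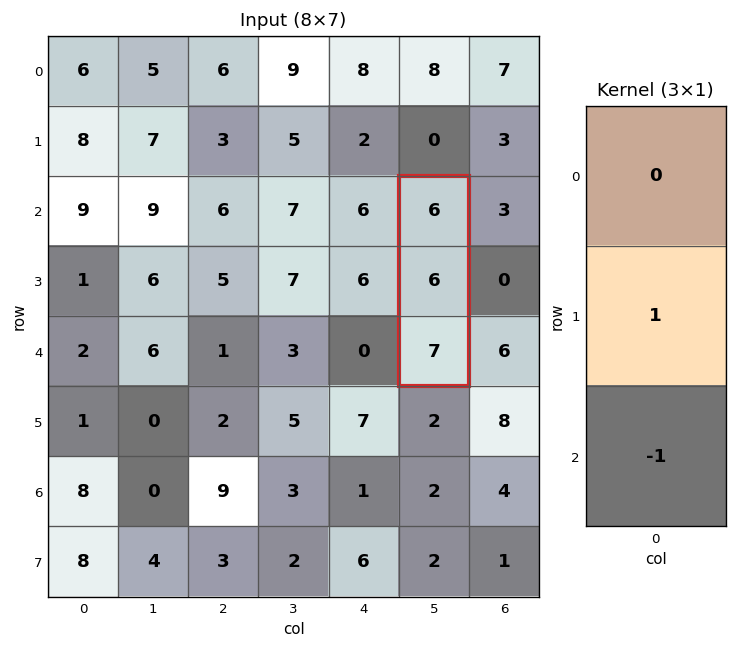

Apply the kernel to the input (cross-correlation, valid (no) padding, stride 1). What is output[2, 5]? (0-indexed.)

-1

The receptive field on the input at this output position is [6 / 6 / 7]. Elementwise product with the kernel and sum: 6·1 + 7·-1.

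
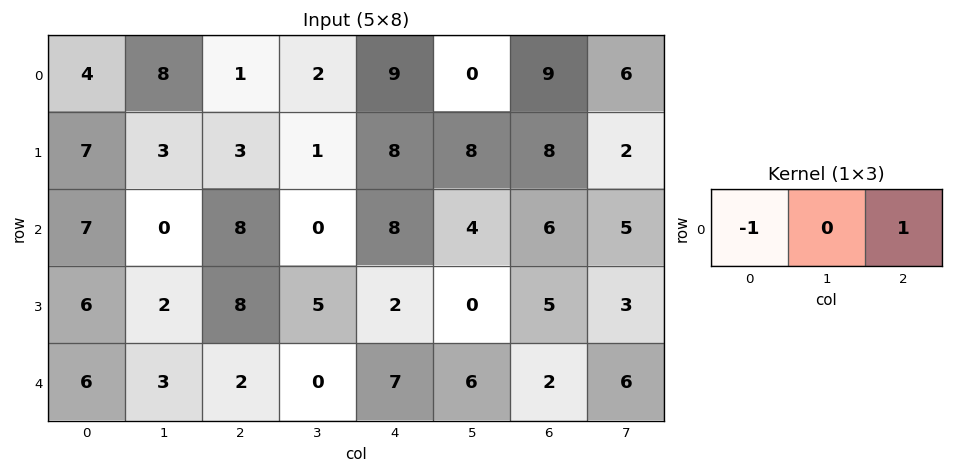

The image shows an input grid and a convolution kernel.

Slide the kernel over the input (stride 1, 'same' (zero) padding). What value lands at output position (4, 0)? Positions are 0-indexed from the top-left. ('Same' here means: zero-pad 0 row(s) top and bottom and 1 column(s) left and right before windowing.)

3

The receptive field on the zero-padded input at this output position is [0 6 3]. Elementwise product with the kernel and sum: 0·-1 + 3·1.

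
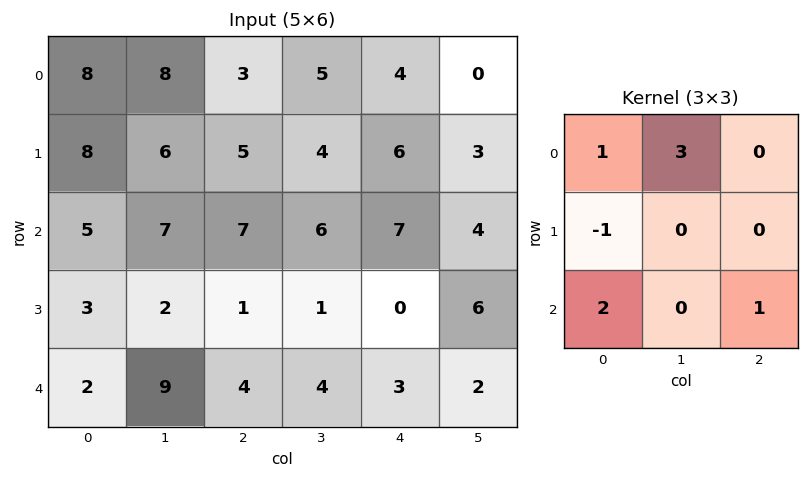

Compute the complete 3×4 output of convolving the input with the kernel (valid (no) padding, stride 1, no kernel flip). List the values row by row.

41 31 34 29
28 19 12 24
31 48 35 36

Output[0,0]: The receptive field on the input at this output position is [8 8 3 / 8 6 5 / 5 7 7]. Elementwise product with the kernel and sum: 8·1 + 8·3 + 8·-1 + 5·2 + 7·1.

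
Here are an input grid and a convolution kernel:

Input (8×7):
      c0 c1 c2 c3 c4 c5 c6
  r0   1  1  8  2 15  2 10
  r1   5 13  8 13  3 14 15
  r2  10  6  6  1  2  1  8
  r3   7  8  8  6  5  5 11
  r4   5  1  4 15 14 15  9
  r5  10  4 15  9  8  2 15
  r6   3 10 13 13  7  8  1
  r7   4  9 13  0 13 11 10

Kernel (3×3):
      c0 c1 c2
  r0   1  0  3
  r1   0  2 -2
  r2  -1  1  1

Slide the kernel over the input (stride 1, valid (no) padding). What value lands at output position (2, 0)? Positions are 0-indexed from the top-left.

28

The receptive field on the input at this output position is [10 6 6 / 7 8 8 / 5 1 4]. Elementwise product with the kernel and sum: 10·1 + 6·3 + 8·2 + 8·-2 + 5·-1 + 1·1 + 4·1.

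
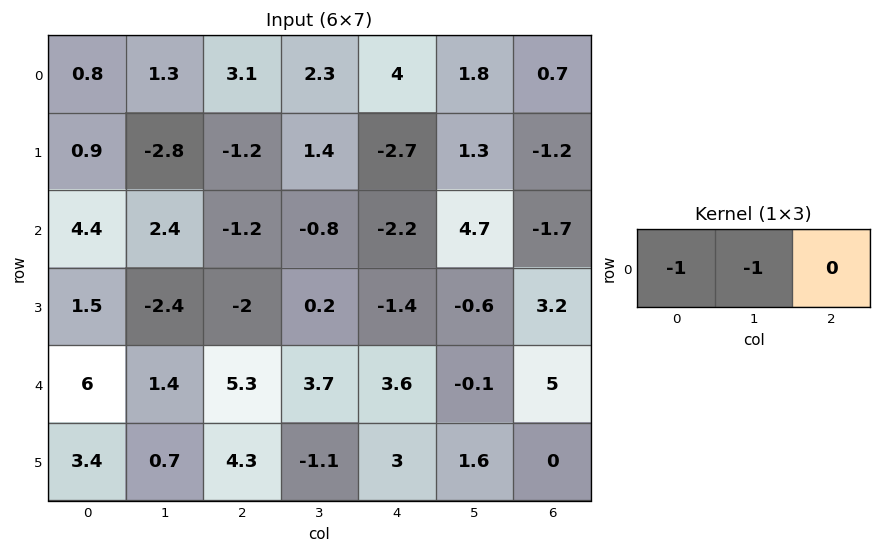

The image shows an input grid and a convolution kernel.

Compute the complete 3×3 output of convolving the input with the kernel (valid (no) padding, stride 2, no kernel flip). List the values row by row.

Output[0,0]: The receptive field on the input at this output position is [0.8 1.3 3.1]. Elementwise product with the kernel and sum: 0.8·-1 + 1.3·-1.

-2.1 -5.4 -5.8
-6.8 2 -2.5
-7.4 -9 -3.5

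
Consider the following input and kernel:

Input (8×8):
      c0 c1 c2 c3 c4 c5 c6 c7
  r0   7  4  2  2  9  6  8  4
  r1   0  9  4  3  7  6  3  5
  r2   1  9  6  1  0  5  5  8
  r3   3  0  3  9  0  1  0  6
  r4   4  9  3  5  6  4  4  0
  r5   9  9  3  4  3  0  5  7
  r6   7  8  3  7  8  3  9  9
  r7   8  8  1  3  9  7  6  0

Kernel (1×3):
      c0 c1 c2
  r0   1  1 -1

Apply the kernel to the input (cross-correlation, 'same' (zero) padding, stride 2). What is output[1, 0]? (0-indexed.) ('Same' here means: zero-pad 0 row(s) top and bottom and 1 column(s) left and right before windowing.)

The receptive field on the zero-padded input at this output position is [0 1 9]. Elementwise product with the kernel and sum: 0·1 + 1·1 + 9·-1.

-8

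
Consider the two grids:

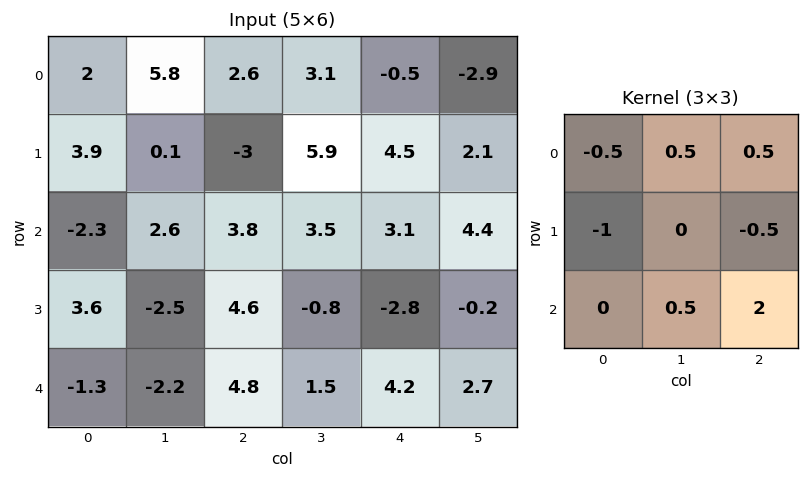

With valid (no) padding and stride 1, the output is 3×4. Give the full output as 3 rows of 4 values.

9.7 5.8 8.7 0.15
4.95 -2.25 -4.65 -7.15
6.95 10.65 7.35 10.4

Output[0,0]: The receptive field on the input at this output position is [2 5.8 2.6 / 3.9 0.1 -3 / -2.3 2.6 3.8]. Elementwise product with the kernel and sum: 2·-0.5 + 5.8·0.5 + 2.6·0.5 + 3.9·-1 + -3·-0.5 + 2.6·0.5 + 3.8·2.
Output[0,1]: The receptive field on the input at this output position is [5.8 2.6 3.1 / 0.1 -3 5.9 / 2.6 3.8 3.5]. Elementwise product with the kernel and sum: 5.8·-0.5 + 2.6·0.5 + 3.1·0.5 + 0.1·-1 + 5.9·-0.5 + 3.8·0.5 + 3.5·2.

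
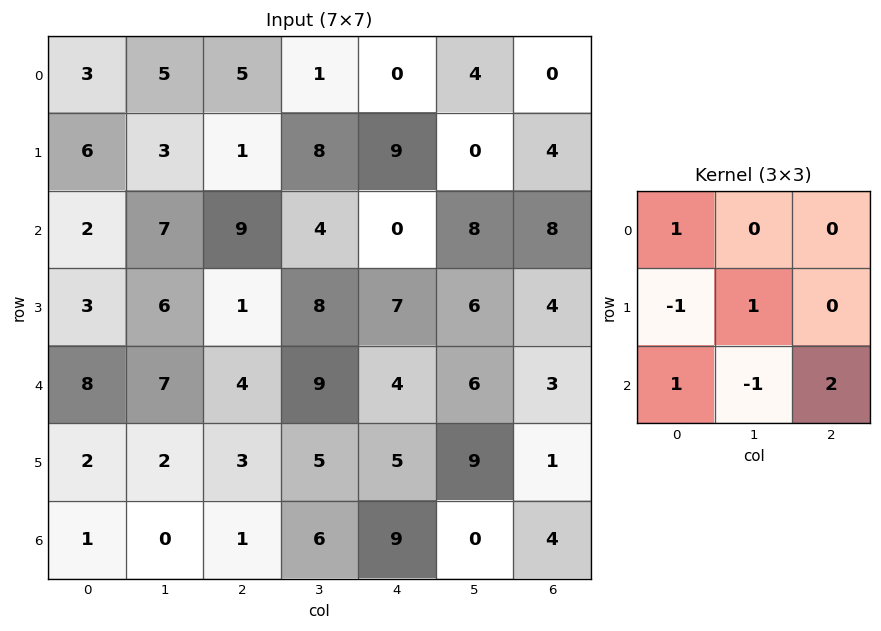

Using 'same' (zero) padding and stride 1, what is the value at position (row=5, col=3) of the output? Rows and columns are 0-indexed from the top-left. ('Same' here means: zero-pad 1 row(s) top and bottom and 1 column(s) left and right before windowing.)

The receptive field on the zero-padded input at this output position is [4 9 4 / 3 5 5 / 1 6 9]. Elementwise product with the kernel and sum: 4·1 + 3·-1 + 5·1 + 1·1 + 6·-1 + 9·2.

19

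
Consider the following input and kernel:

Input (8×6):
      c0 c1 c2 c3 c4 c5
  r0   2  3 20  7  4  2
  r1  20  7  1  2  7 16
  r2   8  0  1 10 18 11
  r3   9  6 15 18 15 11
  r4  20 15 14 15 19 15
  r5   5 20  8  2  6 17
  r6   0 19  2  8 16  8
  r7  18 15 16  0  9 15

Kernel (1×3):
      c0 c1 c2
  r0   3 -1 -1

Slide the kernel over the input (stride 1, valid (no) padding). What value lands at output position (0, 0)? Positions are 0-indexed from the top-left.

-17

The receptive field on the input at this output position is [2 3 20]. Elementwise product with the kernel and sum: 2·3 + 3·-1 + 20·-1.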